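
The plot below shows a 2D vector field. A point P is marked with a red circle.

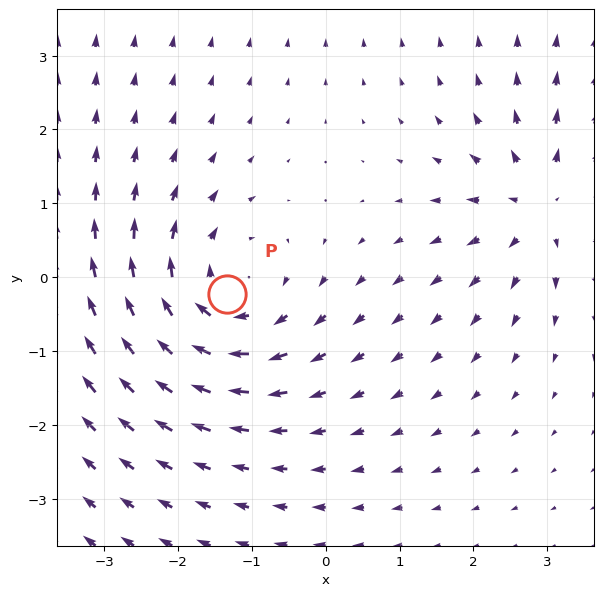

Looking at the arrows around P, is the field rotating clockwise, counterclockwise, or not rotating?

clockwise

Near P at (-1.3, -0.2) the arrows circulate clockwise. The curl (z-component) there is about -4; negative curl means clockwise rotation.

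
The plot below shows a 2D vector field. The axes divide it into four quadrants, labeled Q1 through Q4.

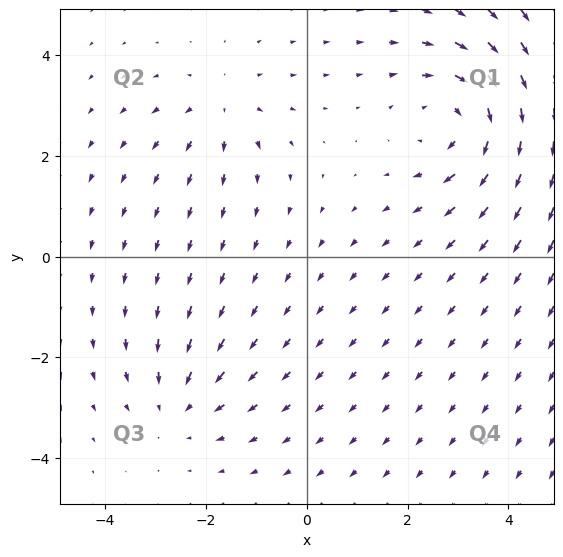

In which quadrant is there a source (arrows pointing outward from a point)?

Q2

The source sits at approximately (-1.7, 3.0), which lies in quadrant Q2. The divergence there is about +2, positive as expected for a source.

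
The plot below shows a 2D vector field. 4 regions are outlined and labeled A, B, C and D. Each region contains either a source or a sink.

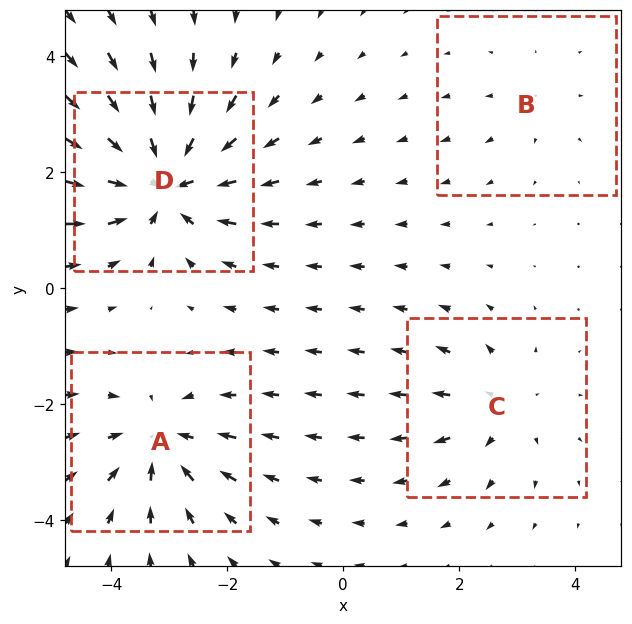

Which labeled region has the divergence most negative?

D

Divergence at each region's feature centre — A: about -5, B: about +2, C: about +3, D: about -7. Region D is most negative.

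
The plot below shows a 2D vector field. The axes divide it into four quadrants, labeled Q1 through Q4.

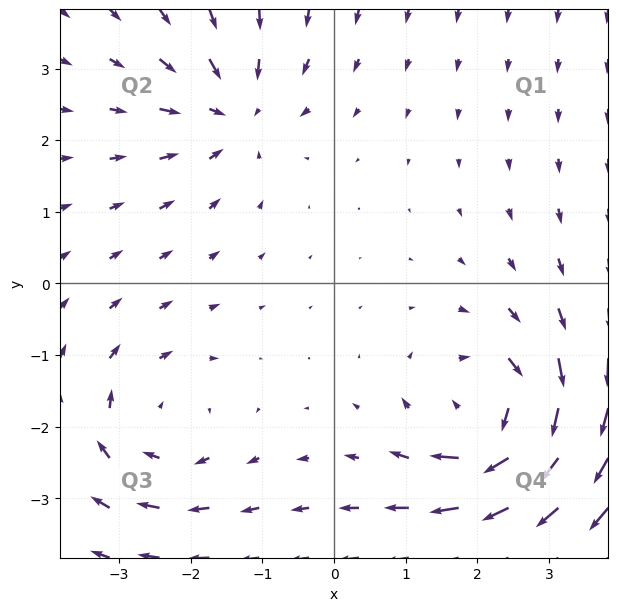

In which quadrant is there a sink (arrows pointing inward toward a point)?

Q2

The sink sits at approximately (-1.4, 2.4), which lies in quadrant Q2. The divergence there is about -4, negative as expected for a sink.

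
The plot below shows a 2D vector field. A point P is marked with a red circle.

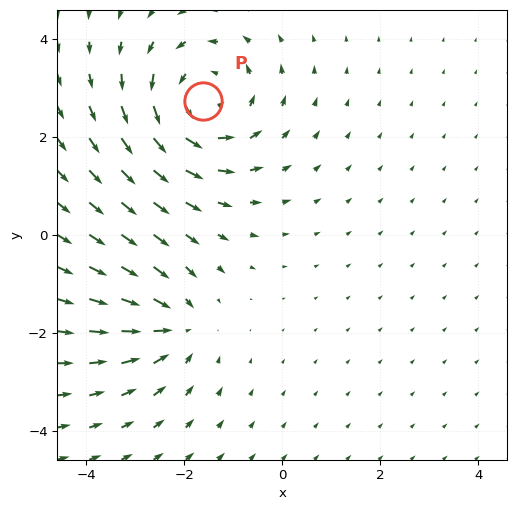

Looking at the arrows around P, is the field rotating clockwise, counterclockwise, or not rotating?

Near P at (-1.6, 2.7) the arrows circulate counterclockwise. The curl (z-component) there is about +3; positive curl means counterclockwise rotation.

counterclockwise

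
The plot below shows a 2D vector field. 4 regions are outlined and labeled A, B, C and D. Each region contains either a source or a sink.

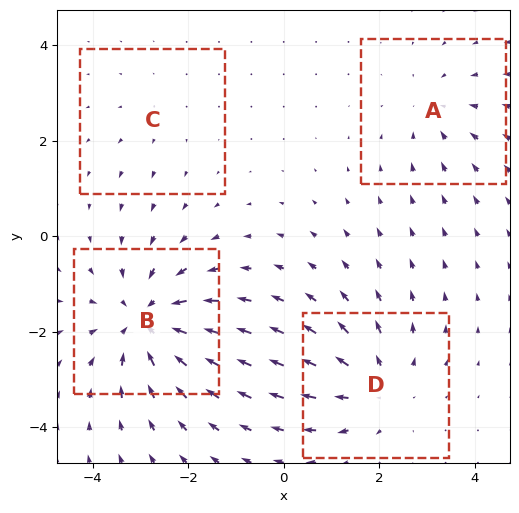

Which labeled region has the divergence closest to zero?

Divergence at each region's feature centre — A: about -3, B: about -6, C: about +2, D: about +4. Region C is closest to zero.

C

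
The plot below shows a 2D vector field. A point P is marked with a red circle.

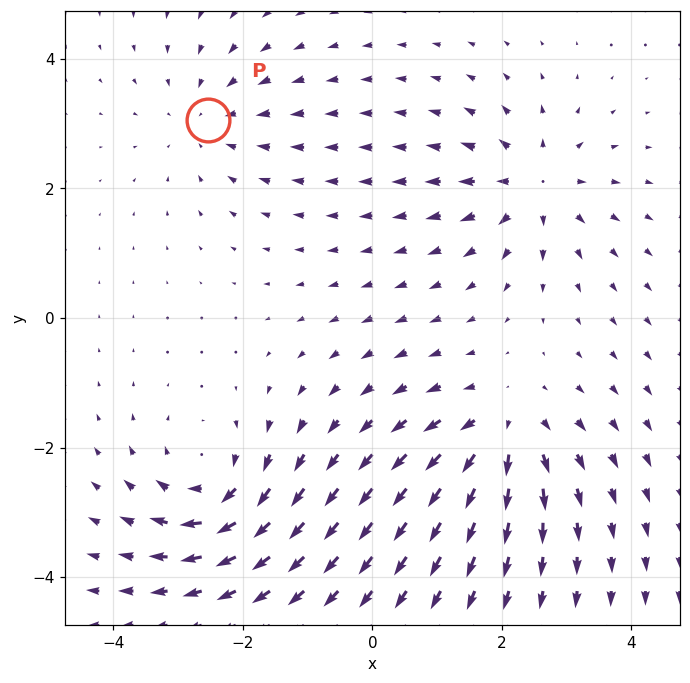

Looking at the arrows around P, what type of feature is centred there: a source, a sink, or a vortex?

At P (-2.5, 3.1) the arrows converge inward. Divergence about -2, curl ≈0 — negative divergence with near-zero curl is a sink.

sink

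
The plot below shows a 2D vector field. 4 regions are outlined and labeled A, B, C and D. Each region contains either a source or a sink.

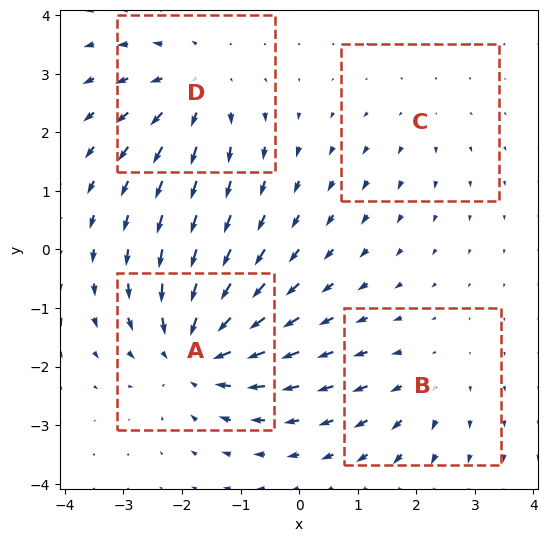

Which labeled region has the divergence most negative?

Divergence at each region's feature centre — A: about -6, B: about +3, C: about +2, D: about +5. Region A is most negative.

A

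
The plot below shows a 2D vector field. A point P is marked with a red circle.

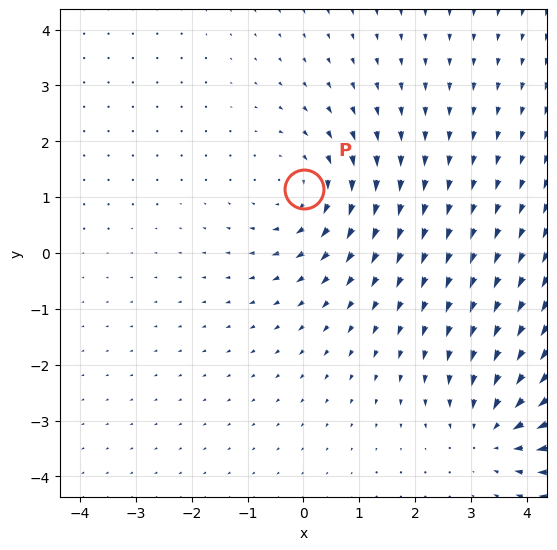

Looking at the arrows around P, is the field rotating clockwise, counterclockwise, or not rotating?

Near P at (0.0, 1.1) the arrows circulate clockwise. The curl (z-component) there is about -4; negative curl means clockwise rotation.

clockwise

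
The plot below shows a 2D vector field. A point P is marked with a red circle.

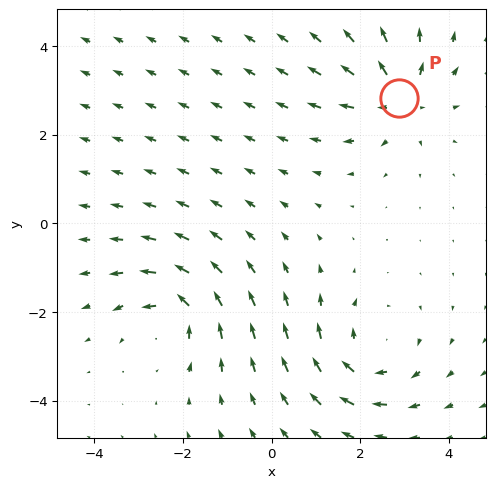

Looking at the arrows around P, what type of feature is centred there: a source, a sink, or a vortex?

At P (2.9, 2.8) the arrows spread outward. Divergence about +4, curl ≈0 — positive divergence with near-zero curl is a source.

source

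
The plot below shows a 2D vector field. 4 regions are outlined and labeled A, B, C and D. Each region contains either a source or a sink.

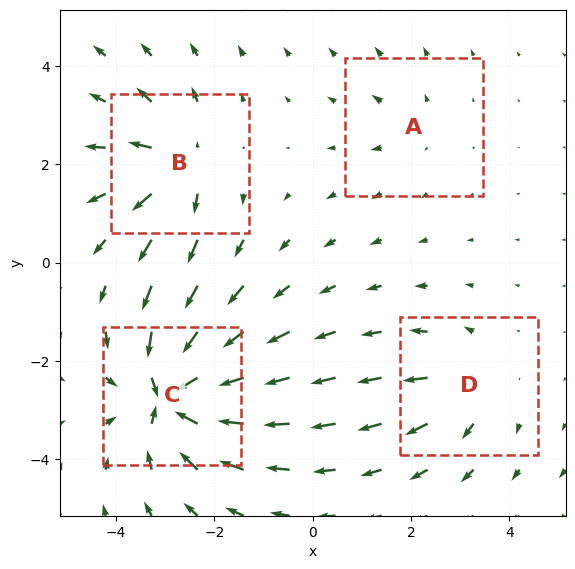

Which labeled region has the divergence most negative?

Divergence at each region's feature centre — A: about +2, B: about +5, C: about -9, D: about +4. Region C is most negative.

C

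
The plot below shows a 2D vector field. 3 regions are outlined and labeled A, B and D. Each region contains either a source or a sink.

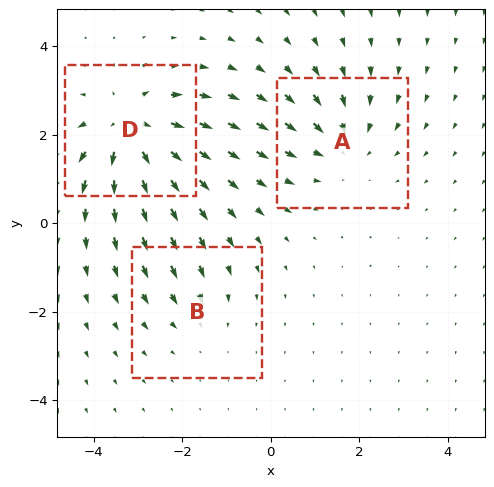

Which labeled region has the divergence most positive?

D

Divergence at each region's feature centre — A: about -3, B: about -2, D: about +4. Region D is most positive.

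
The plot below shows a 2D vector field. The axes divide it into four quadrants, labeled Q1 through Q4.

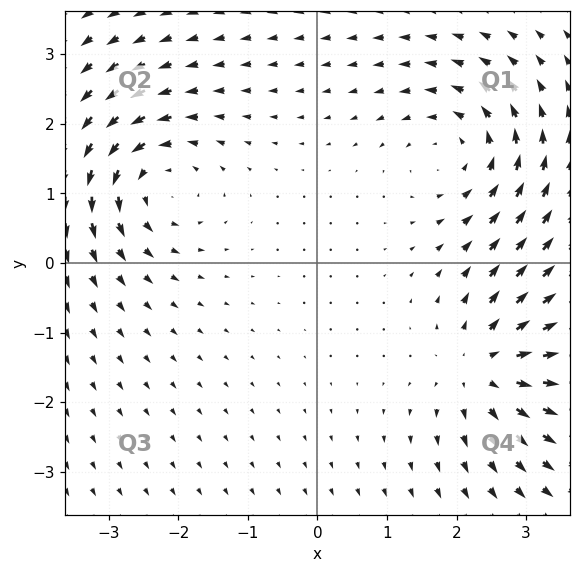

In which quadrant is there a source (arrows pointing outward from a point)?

Q4

The source sits at approximately (2.4, -1.5), which lies in quadrant Q4. The divergence there is about +7, positive as expected for a source.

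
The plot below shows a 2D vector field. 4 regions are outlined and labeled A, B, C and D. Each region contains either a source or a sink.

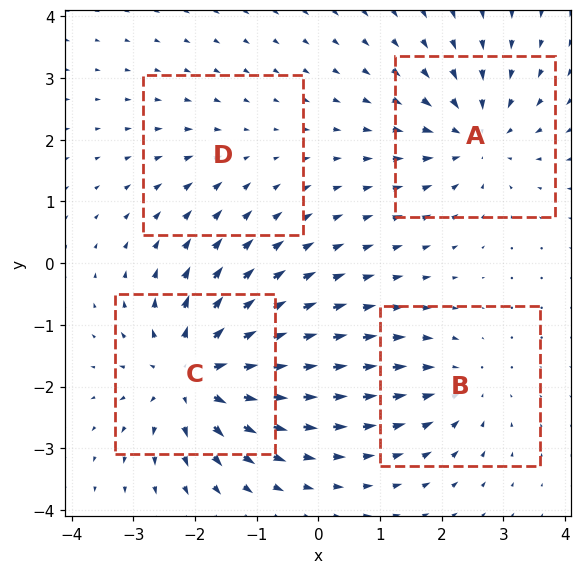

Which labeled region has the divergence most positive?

Divergence at each region's feature centre — A: about -5, B: about -3, C: about +7, D: about -2. Region C is most positive.

C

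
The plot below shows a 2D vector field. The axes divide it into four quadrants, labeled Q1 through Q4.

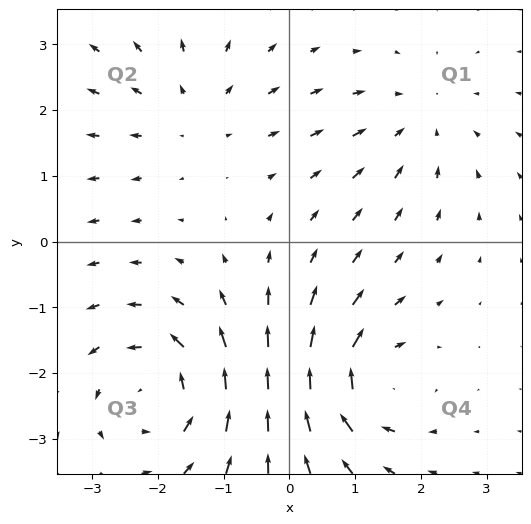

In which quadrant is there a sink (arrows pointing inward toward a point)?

The sink sits at approximately (2.0, 1.8), which lies in quadrant Q1. The divergence there is about -3, negative as expected for a sink.

Q1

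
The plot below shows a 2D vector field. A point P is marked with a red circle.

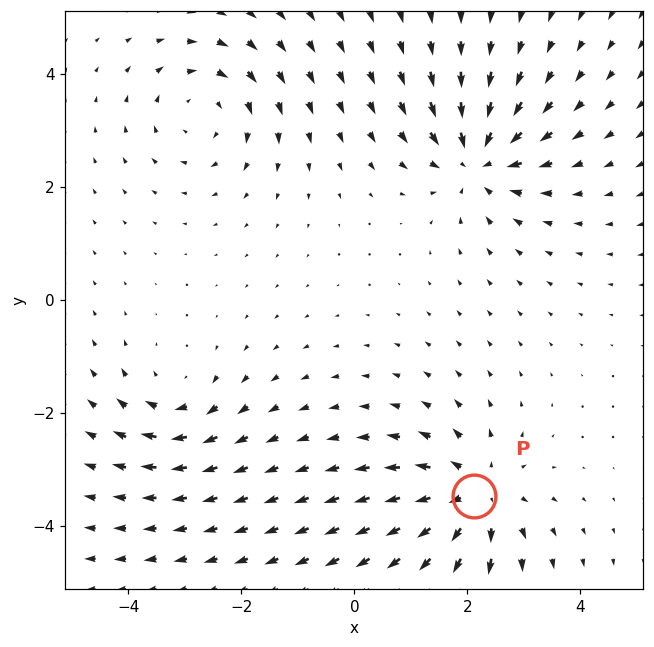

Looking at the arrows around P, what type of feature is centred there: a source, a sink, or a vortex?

source

At P (2.1, -3.5) the arrows spread outward. Divergence about +5, curl ≈0 — positive divergence with near-zero curl is a source.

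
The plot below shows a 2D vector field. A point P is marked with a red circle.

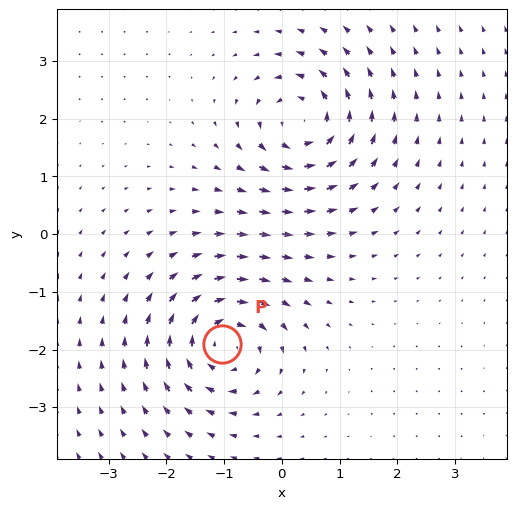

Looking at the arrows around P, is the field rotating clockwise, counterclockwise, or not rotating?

Near P at (-1.0, -1.9) the arrows circulate clockwise. The curl (z-component) there is about -6; negative curl means clockwise rotation.

clockwise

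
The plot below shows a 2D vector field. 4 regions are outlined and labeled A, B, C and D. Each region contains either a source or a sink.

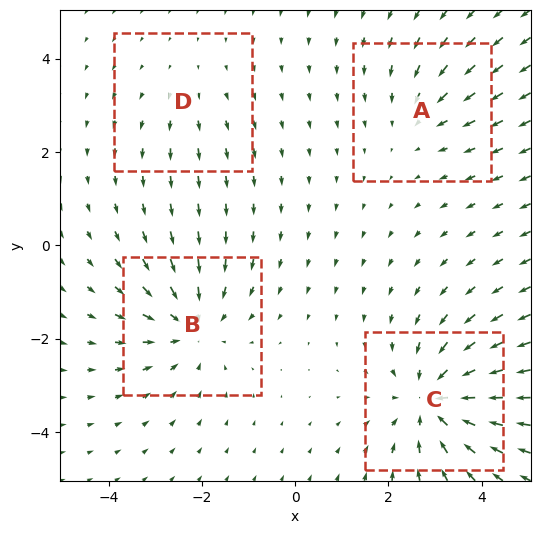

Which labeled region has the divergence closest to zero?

D

Divergence at each region's feature centre — A: about -3, B: about -4, C: about -6, D: about +2. Region D is closest to zero.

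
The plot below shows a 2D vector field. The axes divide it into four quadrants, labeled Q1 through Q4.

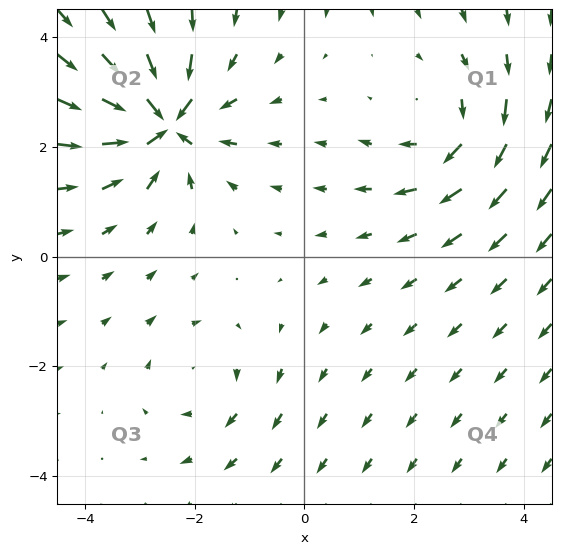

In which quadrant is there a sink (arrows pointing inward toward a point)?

The sink sits at approximately (-2.6, 2.5), which lies in quadrant Q2. The divergence there is about -6, negative as expected for a sink.

Q2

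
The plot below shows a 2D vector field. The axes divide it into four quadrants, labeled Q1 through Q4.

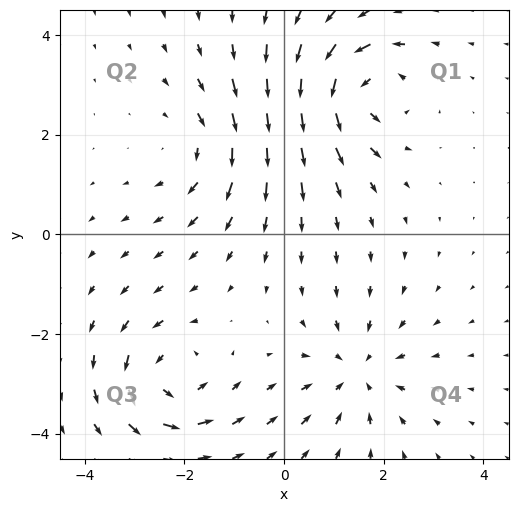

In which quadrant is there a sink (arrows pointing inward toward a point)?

The sink sits at approximately (1.5, -2.8), which lies in quadrant Q4. The divergence there is about -4, negative as expected for a sink.

Q4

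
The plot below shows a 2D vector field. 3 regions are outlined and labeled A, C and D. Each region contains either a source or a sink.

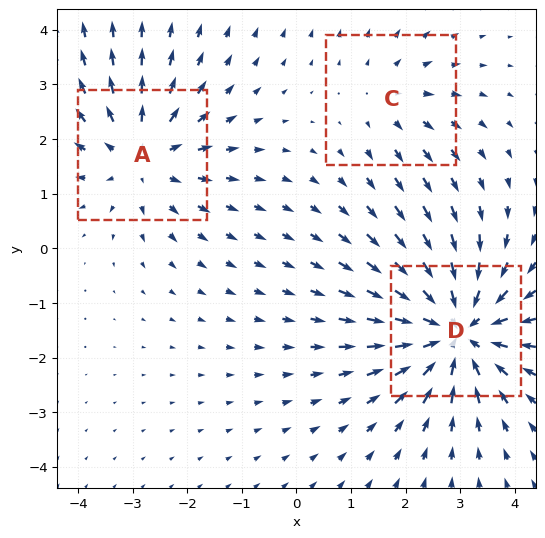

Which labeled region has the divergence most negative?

Divergence at each region's feature centre — A: about +3, C: about +2, D: about -5. Region D is most negative.

D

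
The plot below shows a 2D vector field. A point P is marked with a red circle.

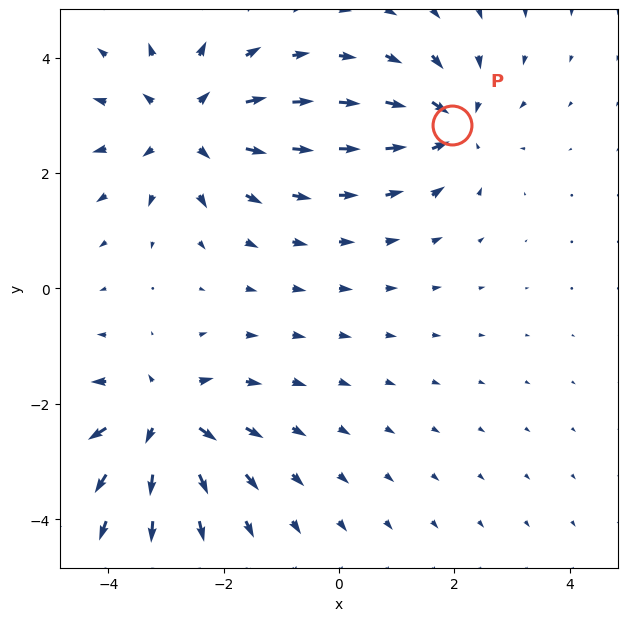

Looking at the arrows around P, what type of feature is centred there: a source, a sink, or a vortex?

At P (2.0, 2.8) the arrows converge inward. Divergence about -5, curl ≈0 — negative divergence with near-zero curl is a sink.

sink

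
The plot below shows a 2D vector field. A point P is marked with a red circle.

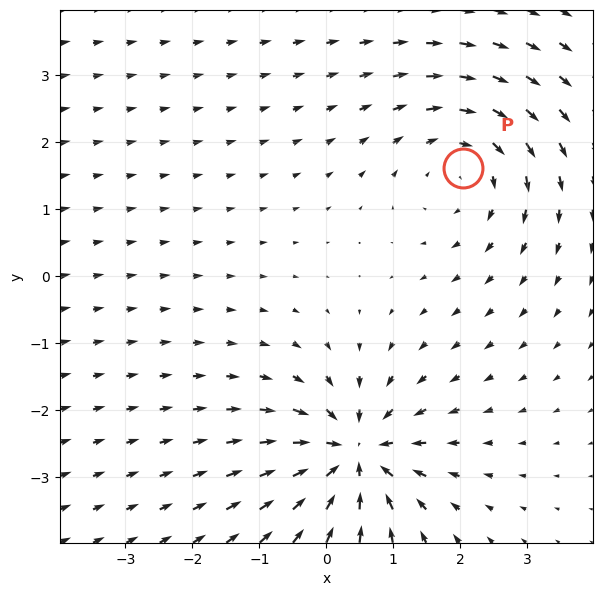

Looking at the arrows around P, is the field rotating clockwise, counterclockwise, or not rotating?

Near P at (2.0, 1.6) the arrows circulate clockwise. The curl (z-component) there is about -3; negative curl means clockwise rotation.

clockwise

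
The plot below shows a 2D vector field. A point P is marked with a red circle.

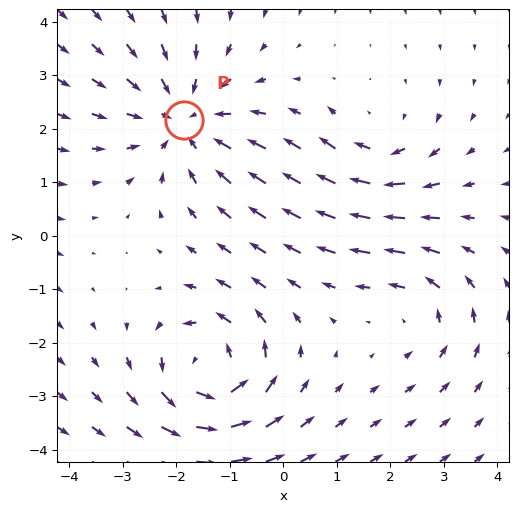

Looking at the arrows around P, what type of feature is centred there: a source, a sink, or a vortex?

At P (-1.8, 2.2) the arrows converge inward. Divergence about -4, curl ≈0 — negative divergence with near-zero curl is a sink.

sink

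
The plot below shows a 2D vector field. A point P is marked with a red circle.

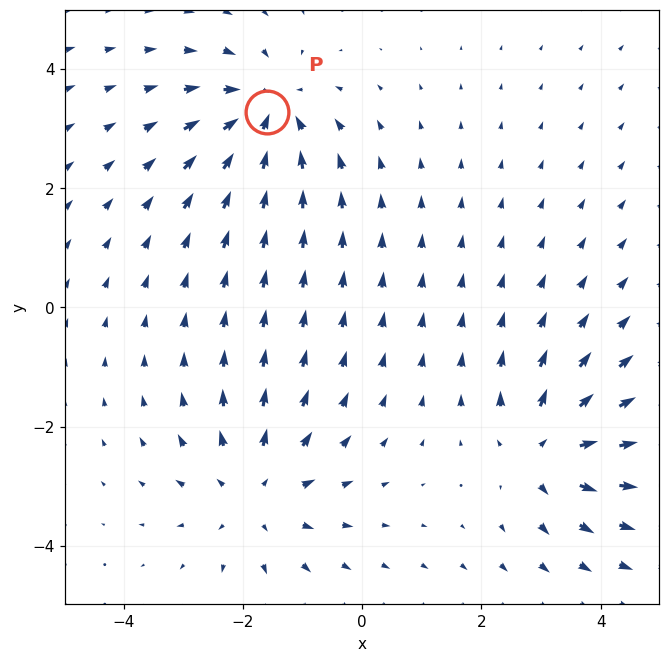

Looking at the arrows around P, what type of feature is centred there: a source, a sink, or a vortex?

At P (-1.6, 3.3) the arrows converge inward. Divergence about -6, curl ≈0 — negative divergence with near-zero curl is a sink.

sink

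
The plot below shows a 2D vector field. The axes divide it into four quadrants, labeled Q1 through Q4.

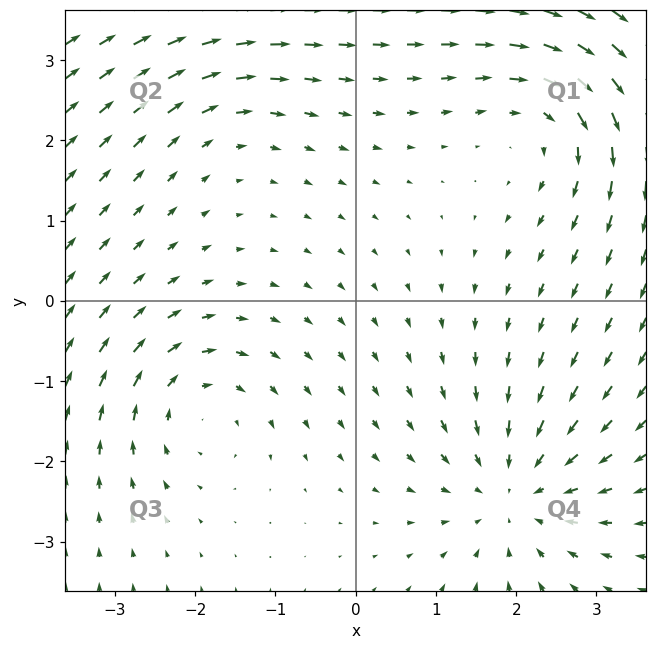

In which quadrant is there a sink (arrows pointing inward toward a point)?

The sink sits at approximately (2.0, -2.4), which lies in quadrant Q4. The divergence there is about -4, negative as expected for a sink.

Q4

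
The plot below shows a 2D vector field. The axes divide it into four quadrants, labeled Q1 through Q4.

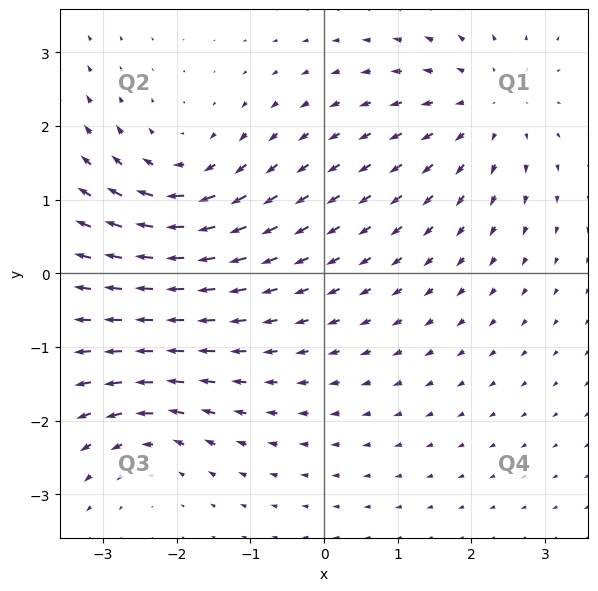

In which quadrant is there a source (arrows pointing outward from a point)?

Q1

The source sits at approximately (2.2, 2.3), which lies in quadrant Q1. The divergence there is about +4, positive as expected for a source.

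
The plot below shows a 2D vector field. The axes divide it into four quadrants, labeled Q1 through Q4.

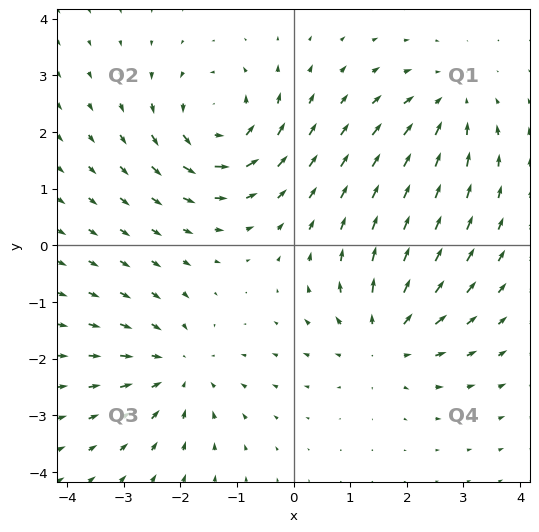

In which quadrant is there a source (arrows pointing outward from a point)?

The source sits at approximately (1.6, -1.6), which lies in quadrant Q4. The divergence there is about +3, positive as expected for a source.

Q4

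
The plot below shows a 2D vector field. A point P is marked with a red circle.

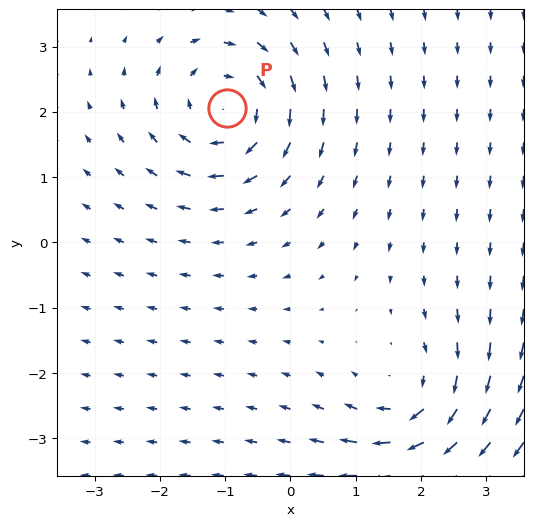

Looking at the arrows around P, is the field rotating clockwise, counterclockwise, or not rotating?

Near P at (-1.0, 2.1) the arrows circulate clockwise. The curl (z-component) there is about -4; negative curl means clockwise rotation.

clockwise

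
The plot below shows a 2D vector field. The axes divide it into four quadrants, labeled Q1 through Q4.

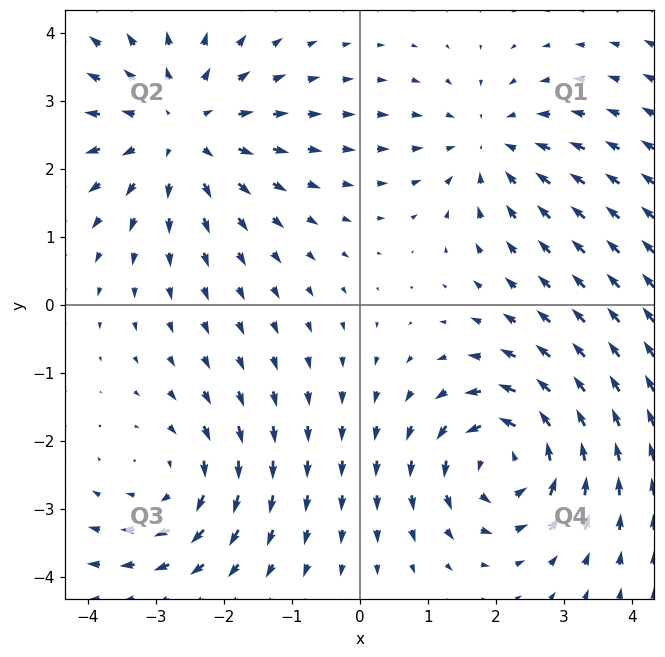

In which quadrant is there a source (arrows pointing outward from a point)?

Q2

The source sits at approximately (-2.7, 2.6), which lies in quadrant Q2. The divergence there is about +4, positive as expected for a source.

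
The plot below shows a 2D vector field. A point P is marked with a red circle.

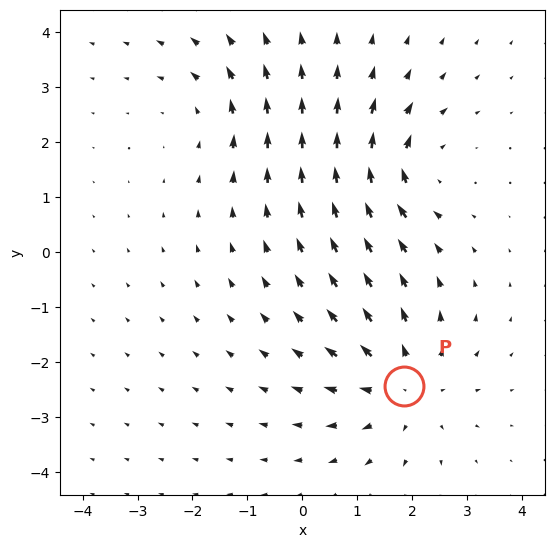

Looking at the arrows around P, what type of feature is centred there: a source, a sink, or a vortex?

At P (1.9, -2.4) the arrows spread outward. Divergence about +3, curl ≈0 — positive divergence with near-zero curl is a source.

source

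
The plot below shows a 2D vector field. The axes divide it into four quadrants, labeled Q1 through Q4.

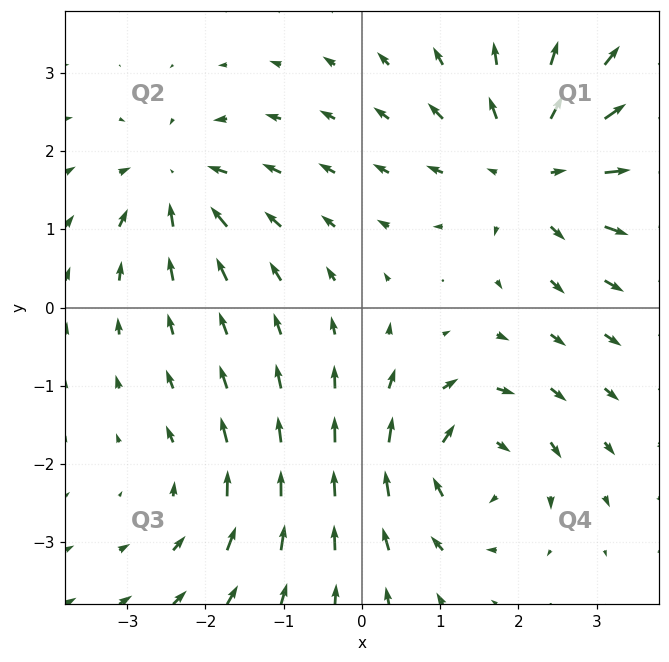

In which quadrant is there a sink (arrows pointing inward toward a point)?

Q2

The sink sits at approximately (-2.4, 1.6), which lies in quadrant Q2. The divergence there is about -4, negative as expected for a sink.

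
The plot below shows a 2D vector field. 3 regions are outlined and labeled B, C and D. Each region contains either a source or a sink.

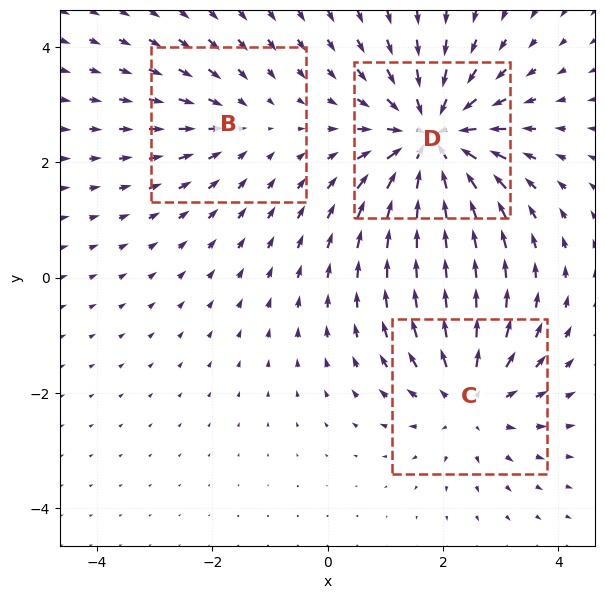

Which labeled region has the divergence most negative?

Divergence at each region's feature centre — B: about -2, C: about +3, D: about -5. Region D is most negative.

D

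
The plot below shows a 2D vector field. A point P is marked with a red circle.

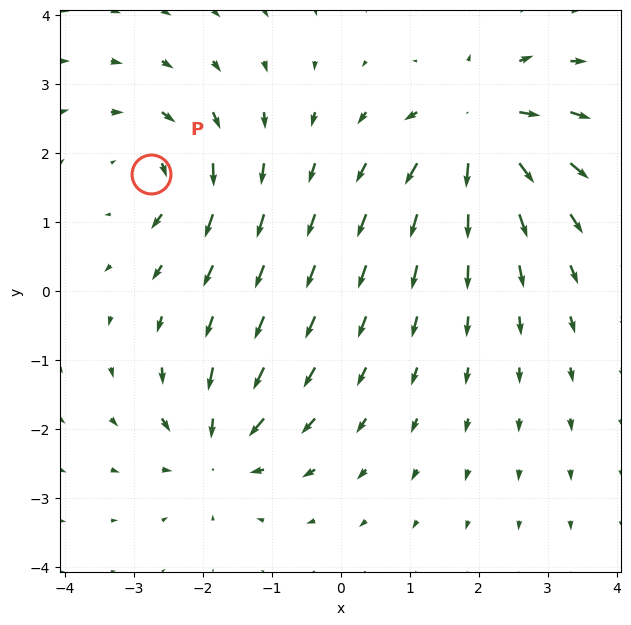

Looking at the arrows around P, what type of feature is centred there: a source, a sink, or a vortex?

vortex

At P (-2.8, 1.7) the arrows circulate clockwise. Divergence ≈0, curl about -4 — near-zero divergence with nonzero curl is a vortex.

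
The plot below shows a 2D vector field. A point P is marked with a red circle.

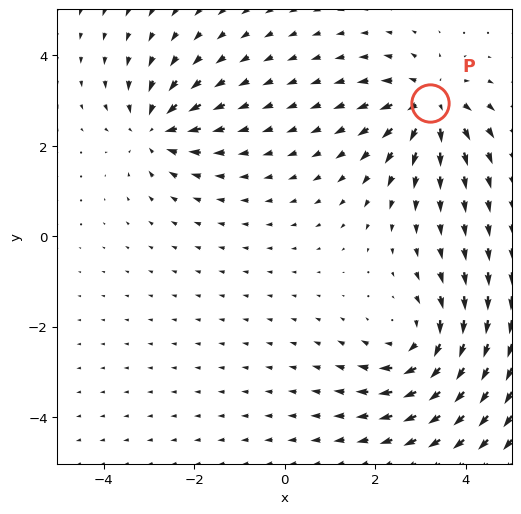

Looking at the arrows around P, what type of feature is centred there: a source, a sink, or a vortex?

source

At P (3.2, 2.9) the arrows spread outward. Divergence about +5, curl ≈0 — positive divergence with near-zero curl is a source.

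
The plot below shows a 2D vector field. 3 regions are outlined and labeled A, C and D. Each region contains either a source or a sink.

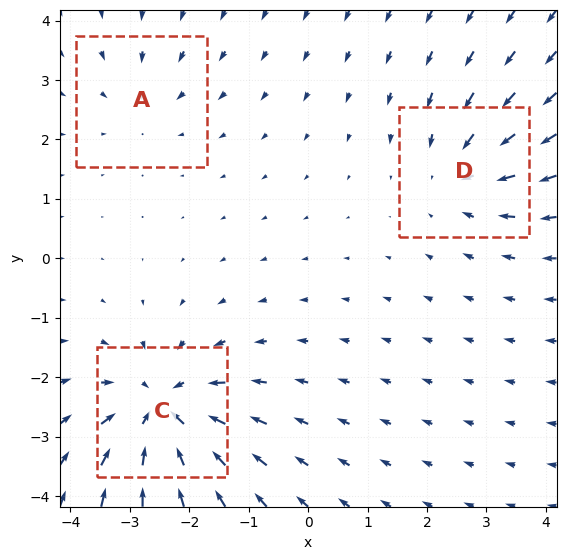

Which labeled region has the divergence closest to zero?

Divergence at each region's feature centre — A: about -2, C: about -5, D: about -3. Region A is closest to zero.

A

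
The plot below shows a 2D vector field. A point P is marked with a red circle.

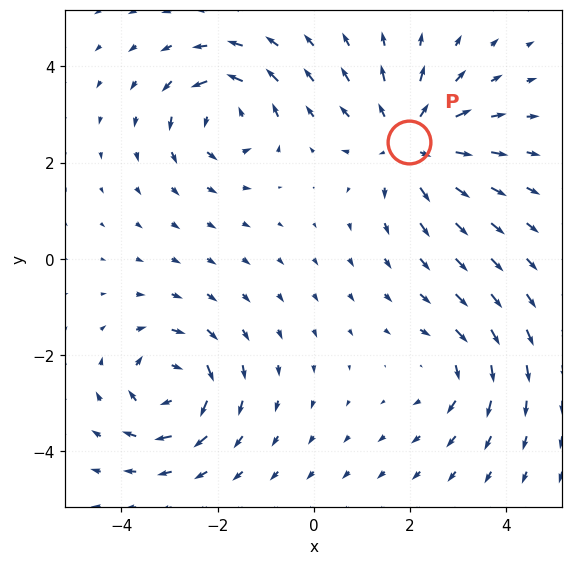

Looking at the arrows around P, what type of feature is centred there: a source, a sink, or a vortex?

At P (2.0, 2.4) the arrows spread outward. Divergence about +4, curl ≈0 — positive divergence with near-zero curl is a source.

source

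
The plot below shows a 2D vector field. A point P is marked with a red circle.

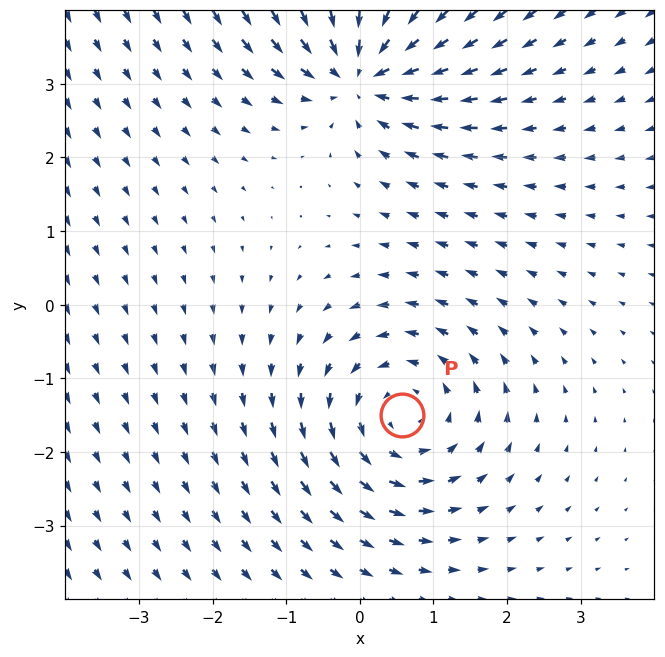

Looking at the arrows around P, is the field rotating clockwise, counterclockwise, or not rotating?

Near P at (0.6, -1.5) the arrows circulate counterclockwise. The curl (z-component) there is about +4; positive curl means counterclockwise rotation.

counterclockwise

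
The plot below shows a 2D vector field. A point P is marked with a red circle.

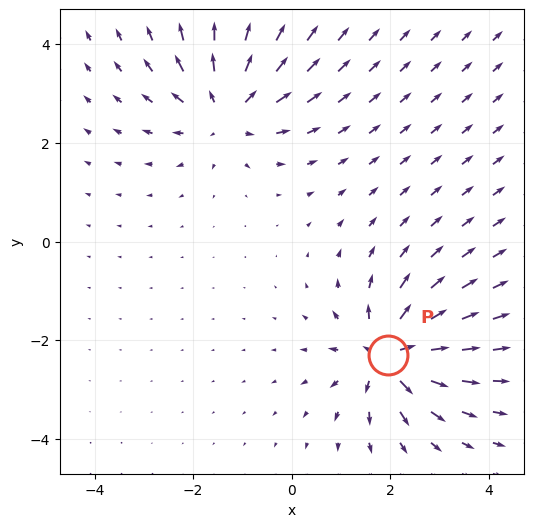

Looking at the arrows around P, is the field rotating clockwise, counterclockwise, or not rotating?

Near P at (2.0, -2.3) the arrows show no circulation. The curl there is ≈0.

not rotating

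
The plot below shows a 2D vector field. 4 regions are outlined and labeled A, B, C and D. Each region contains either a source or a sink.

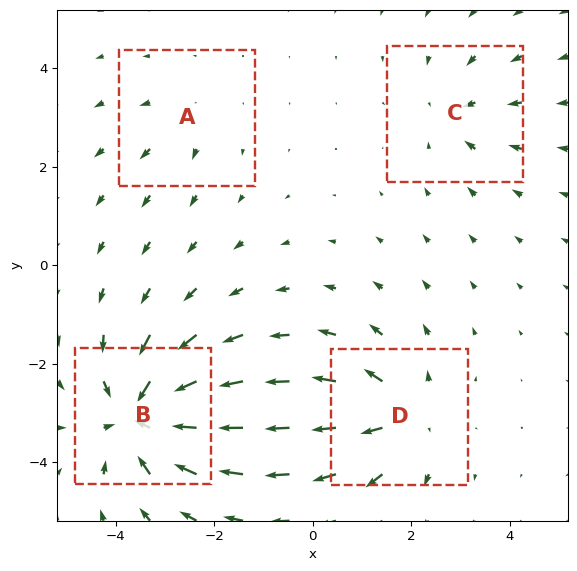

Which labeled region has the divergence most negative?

Divergence at each region's feature centre — A: about +2, B: about -7, C: about -3, D: about +5. Region B is most negative.

B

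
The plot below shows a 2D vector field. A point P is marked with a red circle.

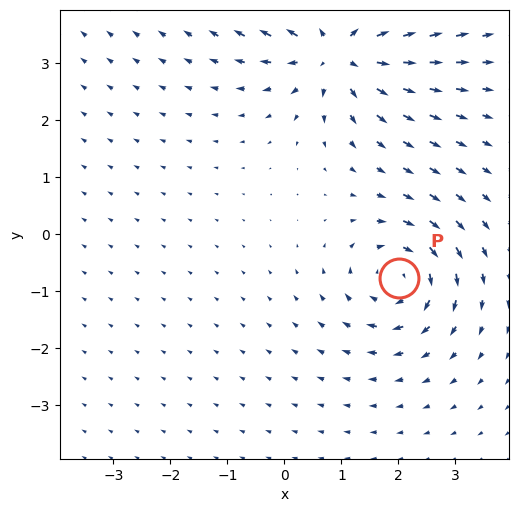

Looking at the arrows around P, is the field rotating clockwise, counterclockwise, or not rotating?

clockwise

Near P at (2.0, -0.8) the arrows circulate clockwise. The curl (z-component) there is about -4; negative curl means clockwise rotation.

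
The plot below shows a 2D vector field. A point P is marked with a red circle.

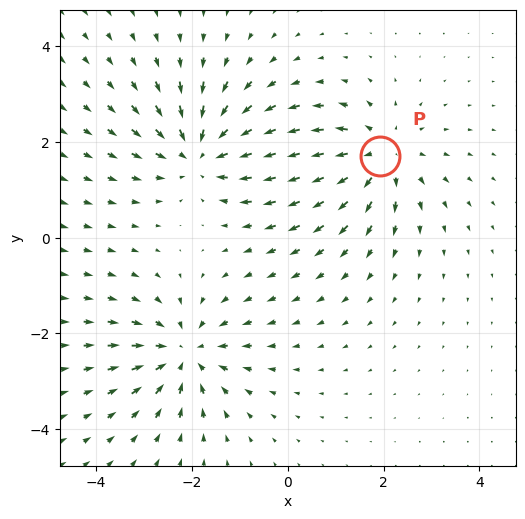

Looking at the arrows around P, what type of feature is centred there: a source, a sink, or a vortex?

At P (1.9, 1.7) the arrows spread outward. Divergence about +3, curl ≈0 — positive divergence with near-zero curl is a source.

source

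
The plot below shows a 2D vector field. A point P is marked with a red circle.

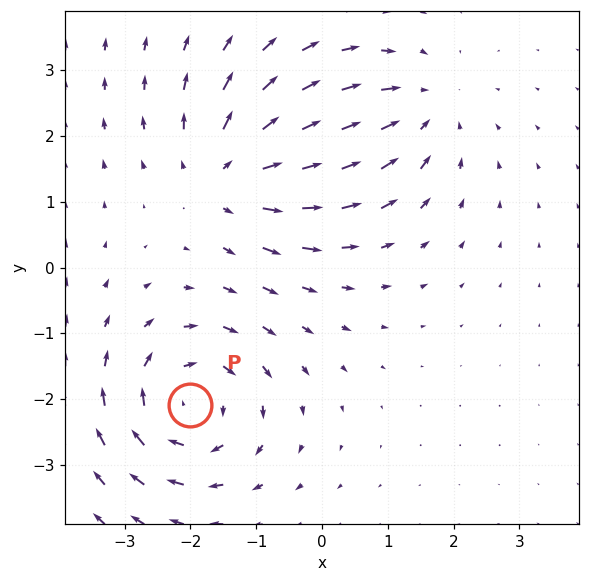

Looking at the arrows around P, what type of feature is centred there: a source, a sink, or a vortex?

vortex

At P (-2.0, -2.1) the arrows circulate clockwise. Divergence ≈0, curl about -5 — near-zero divergence with nonzero curl is a vortex.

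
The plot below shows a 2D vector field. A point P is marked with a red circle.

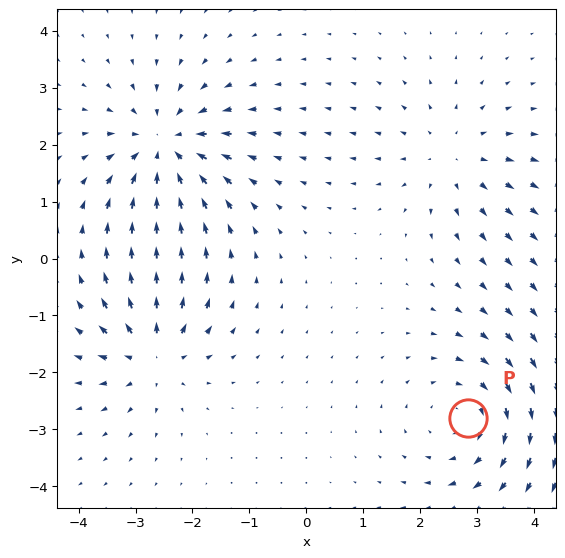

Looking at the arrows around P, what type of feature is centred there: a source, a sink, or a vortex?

At P (2.8, -2.8) the arrows circulate clockwise. Divergence ≈0, curl about -4 — near-zero divergence with nonzero curl is a vortex.

vortex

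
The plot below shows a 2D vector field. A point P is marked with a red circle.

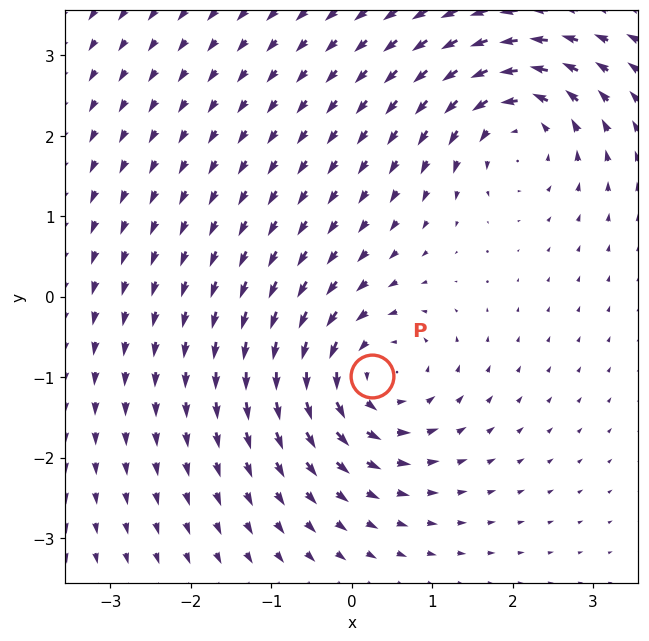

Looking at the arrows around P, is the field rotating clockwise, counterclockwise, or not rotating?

counterclockwise

Near P at (0.3, -1.0) the arrows circulate counterclockwise. The curl (z-component) there is about +5; positive curl means counterclockwise rotation.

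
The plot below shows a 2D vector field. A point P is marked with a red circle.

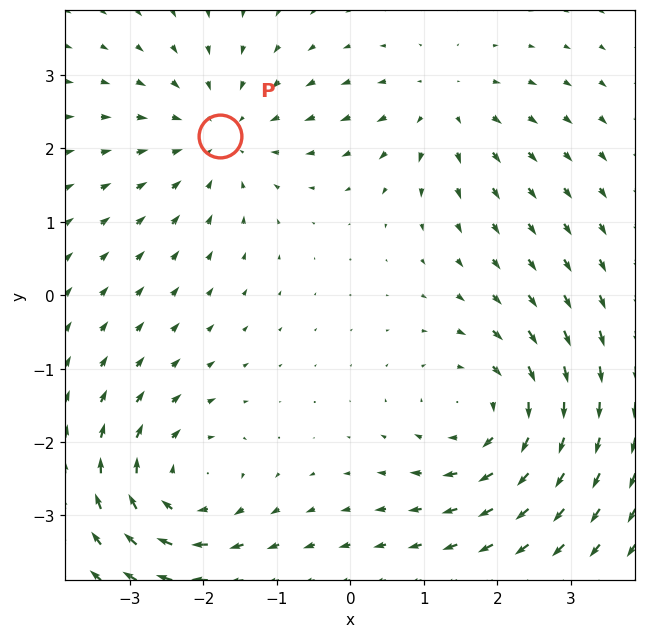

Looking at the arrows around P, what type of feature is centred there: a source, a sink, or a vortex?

sink

At P (-1.8, 2.2) the arrows converge inward. Divergence about -3, curl ≈0 — negative divergence with near-zero curl is a sink.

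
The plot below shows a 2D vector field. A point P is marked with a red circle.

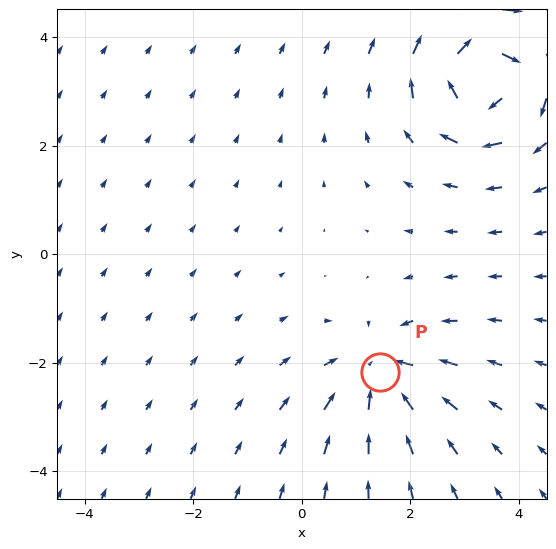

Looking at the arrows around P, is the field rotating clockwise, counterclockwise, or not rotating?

Near P at (1.4, -2.2) the arrows show no circulation. The curl there is ≈0.

not rotating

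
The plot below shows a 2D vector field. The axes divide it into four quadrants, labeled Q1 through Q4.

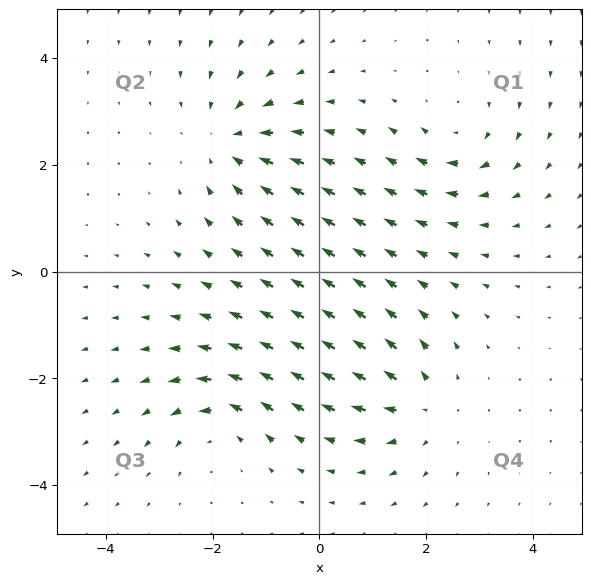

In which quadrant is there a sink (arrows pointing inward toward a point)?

The sink sits at approximately (-1.7, 2.4), which lies in quadrant Q2. The divergence there is about -4, negative as expected for a sink.

Q2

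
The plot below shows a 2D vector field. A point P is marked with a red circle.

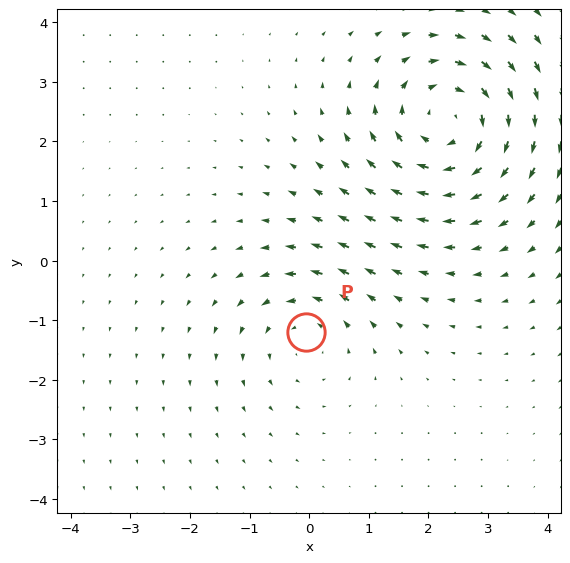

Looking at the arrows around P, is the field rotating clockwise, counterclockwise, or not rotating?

Near P at (-0.1, -1.2) the arrows circulate counterclockwise. The curl (z-component) there is about +3; positive curl means counterclockwise rotation.

counterclockwise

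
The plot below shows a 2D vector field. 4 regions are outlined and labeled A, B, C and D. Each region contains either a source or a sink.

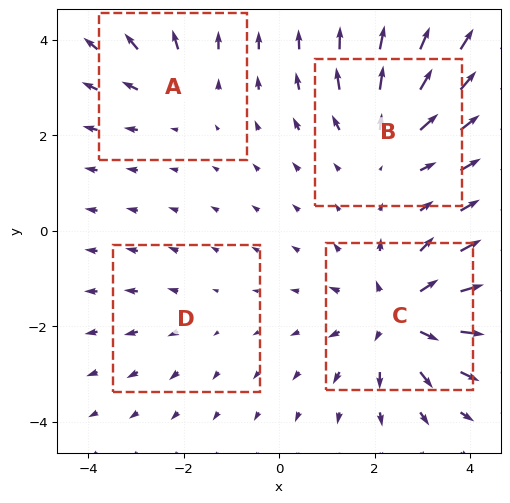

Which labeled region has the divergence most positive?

C

Divergence at each region's feature centre — A: about +3, B: about +4, C: about +6, D: about +2. Region C is most positive.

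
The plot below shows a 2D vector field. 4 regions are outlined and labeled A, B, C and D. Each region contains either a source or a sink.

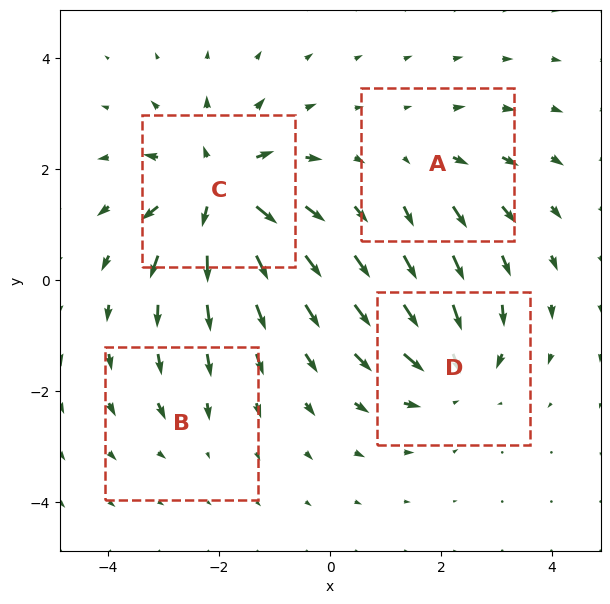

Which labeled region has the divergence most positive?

C

Divergence at each region's feature centre — A: about +3, B: about -2, C: about +8, D: about -5. Region C is most positive.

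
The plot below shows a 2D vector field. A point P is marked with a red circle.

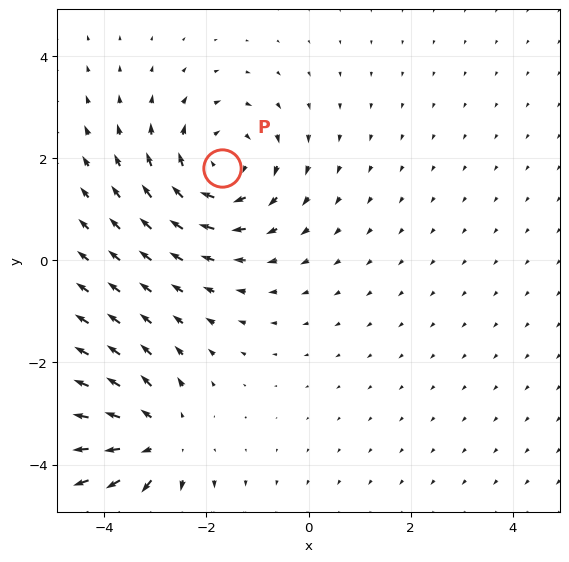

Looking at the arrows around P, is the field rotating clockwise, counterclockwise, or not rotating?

clockwise

Near P at (-1.7, 1.8) the arrows circulate clockwise. The curl (z-component) there is about -3; negative curl means clockwise rotation.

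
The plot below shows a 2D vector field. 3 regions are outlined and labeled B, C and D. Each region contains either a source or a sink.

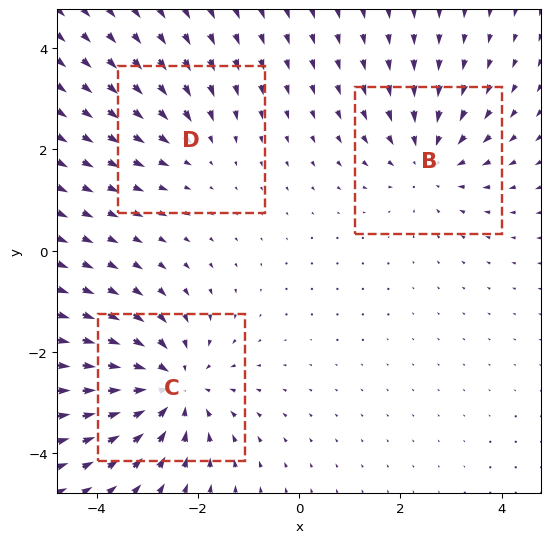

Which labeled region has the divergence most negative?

C

Divergence at each region's feature centre — B: about -3, C: about -4, D: about -2. Region C is most negative.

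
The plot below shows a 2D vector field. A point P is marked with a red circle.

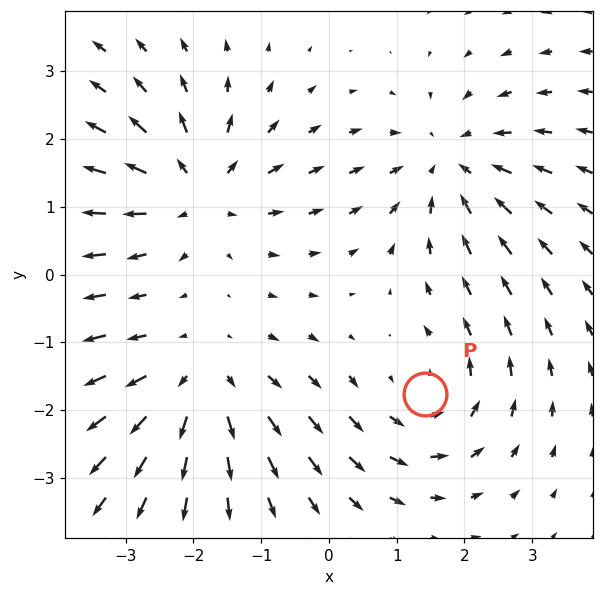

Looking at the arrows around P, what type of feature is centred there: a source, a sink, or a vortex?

At P (1.4, -1.8) the arrows circulate counterclockwise. Divergence ≈0, curl about +4 — near-zero divergence with nonzero curl is a vortex.

vortex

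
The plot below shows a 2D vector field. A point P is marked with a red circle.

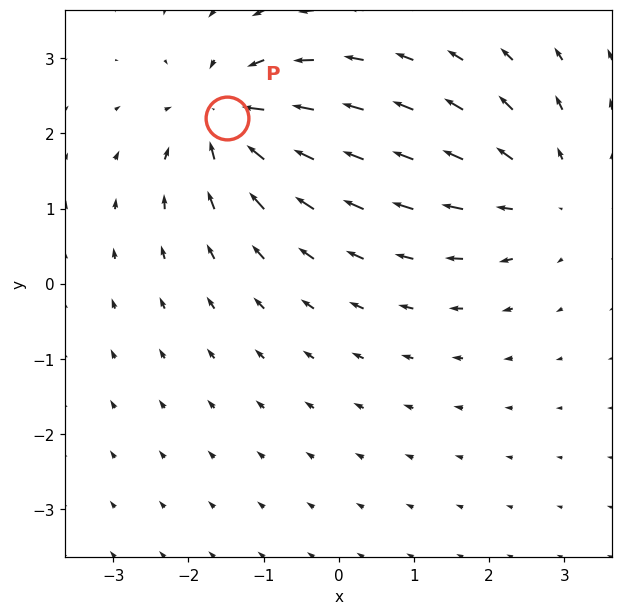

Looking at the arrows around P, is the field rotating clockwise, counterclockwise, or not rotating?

Near P at (-1.5, 2.2) the arrows show no circulation. The curl there is ≈0.

not rotating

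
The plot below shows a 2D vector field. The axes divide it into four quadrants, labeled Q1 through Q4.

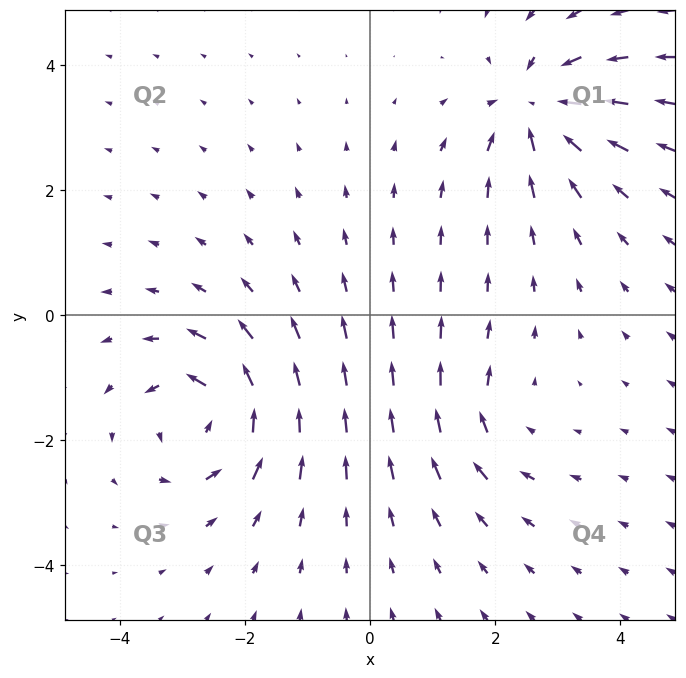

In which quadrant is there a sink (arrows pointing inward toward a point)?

The sink sits at approximately (2.7, 3.3), which lies in quadrant Q1. The divergence there is about -6, negative as expected for a sink.

Q1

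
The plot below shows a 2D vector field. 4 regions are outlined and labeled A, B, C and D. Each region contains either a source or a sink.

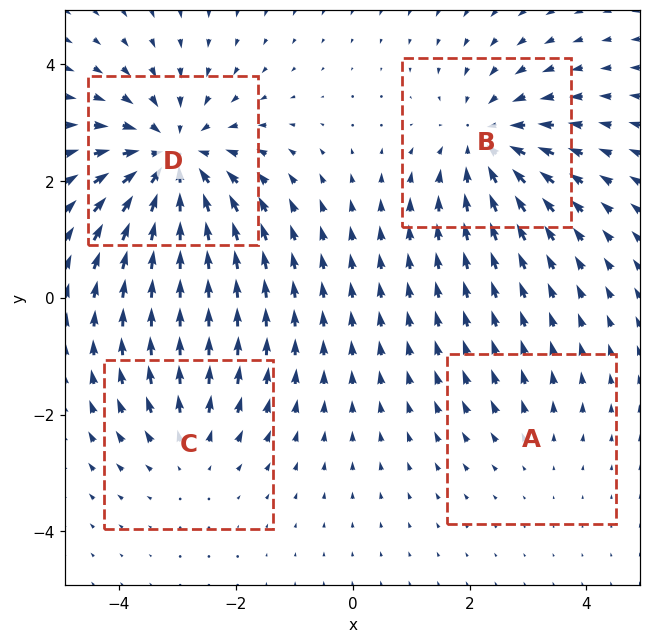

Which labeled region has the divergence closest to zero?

Divergence at each region's feature centre — A: about +2, B: about -4, C: about +3, D: about -6. Region A is closest to zero.

A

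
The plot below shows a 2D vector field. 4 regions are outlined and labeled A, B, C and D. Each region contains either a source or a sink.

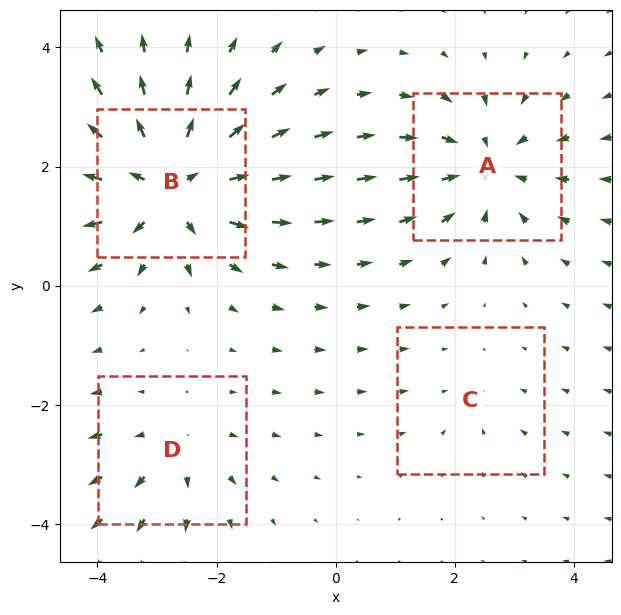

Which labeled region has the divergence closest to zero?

Divergence at each region's feature centre — A: about -5, B: about +7, C: about -2, D: about +3. Region C is closest to zero.

C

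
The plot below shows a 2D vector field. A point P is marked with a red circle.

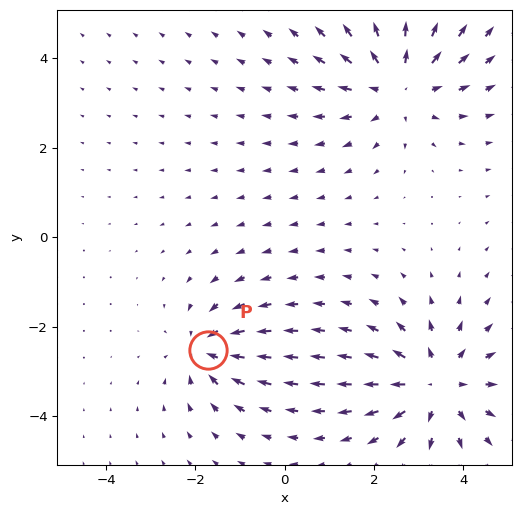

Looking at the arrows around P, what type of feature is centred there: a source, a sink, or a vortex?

sink

At P (-1.7, -2.5) the arrows converge inward. Divergence about -4, curl ≈0 — negative divergence with near-zero curl is a sink.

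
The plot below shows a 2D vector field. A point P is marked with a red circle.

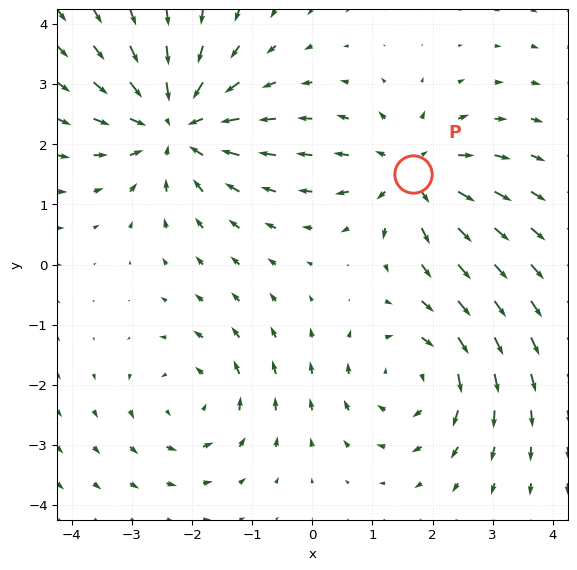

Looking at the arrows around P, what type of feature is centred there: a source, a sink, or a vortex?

At P (1.7, 1.5) the arrows spread outward. Divergence about +4, curl ≈0 — positive divergence with near-zero curl is a source.

source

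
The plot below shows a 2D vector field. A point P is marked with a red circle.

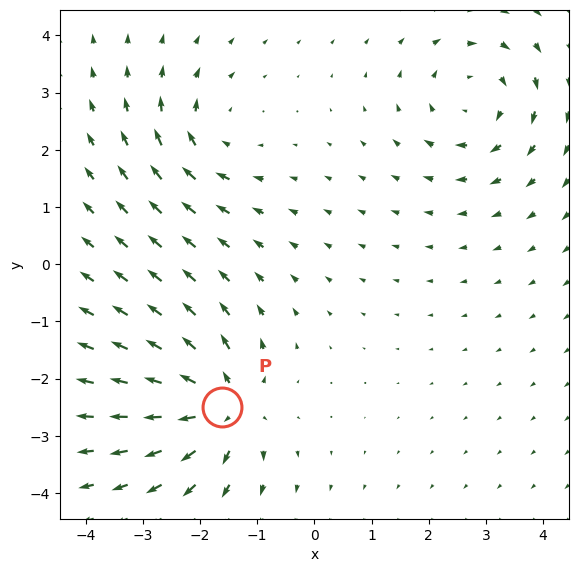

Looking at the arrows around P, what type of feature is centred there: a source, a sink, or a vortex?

source

At P (-1.6, -2.5) the arrows spread outward. Divergence about +6, curl ≈0 — positive divergence with near-zero curl is a source.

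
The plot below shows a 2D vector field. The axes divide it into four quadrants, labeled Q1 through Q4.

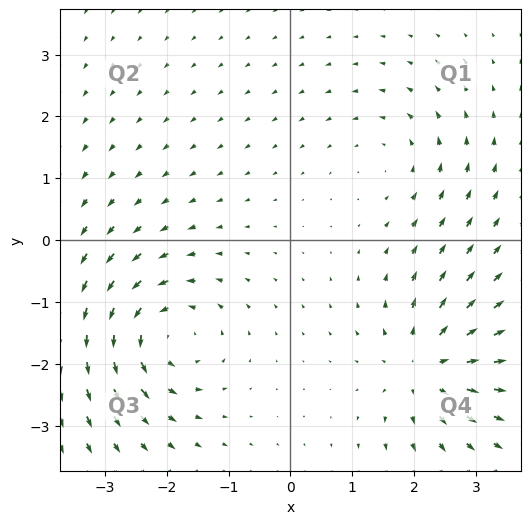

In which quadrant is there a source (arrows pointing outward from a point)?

Q4

The source sits at approximately (2.2, -2.1), which lies in quadrant Q4. The divergence there is about +5, positive as expected for a source.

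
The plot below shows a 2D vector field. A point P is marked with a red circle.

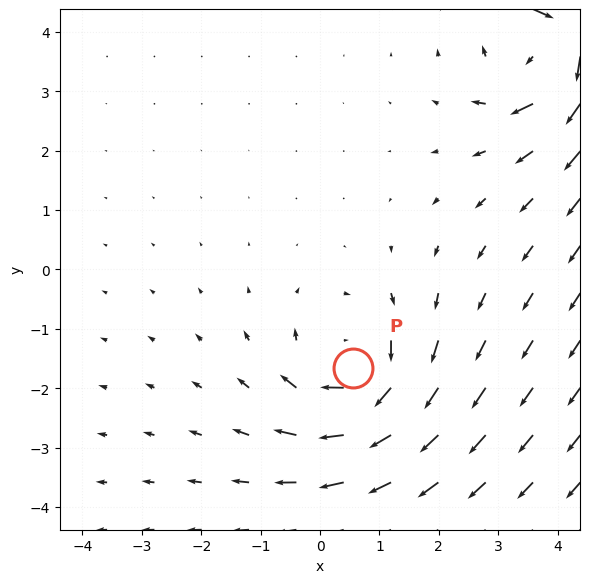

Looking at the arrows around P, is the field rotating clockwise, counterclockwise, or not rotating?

clockwise

Near P at (0.6, -1.7) the arrows circulate clockwise. The curl (z-component) there is about -4; negative curl means clockwise rotation.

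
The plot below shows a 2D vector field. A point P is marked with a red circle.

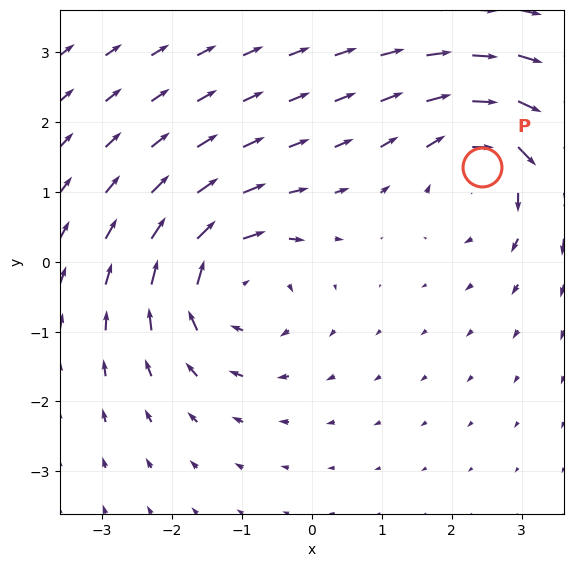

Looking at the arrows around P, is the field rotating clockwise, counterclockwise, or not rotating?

clockwise

Near P at (2.4, 1.4) the arrows circulate clockwise. The curl (z-component) there is about -6; negative curl means clockwise rotation.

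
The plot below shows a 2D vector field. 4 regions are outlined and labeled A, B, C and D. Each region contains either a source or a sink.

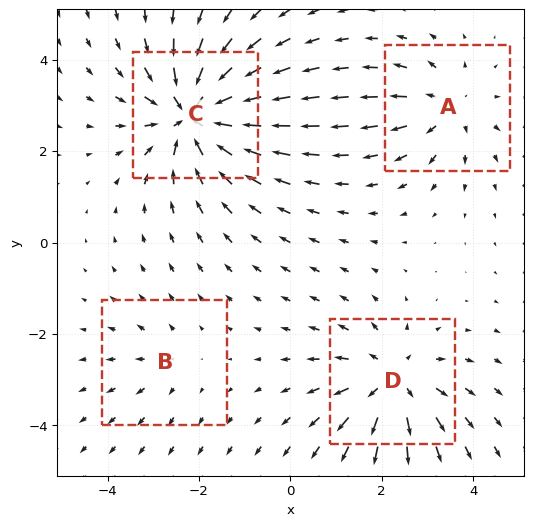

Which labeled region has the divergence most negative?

Divergence at each region's feature centre — A: about +4, B: about +2, C: about -7, D: about +5. Region C is most negative.

C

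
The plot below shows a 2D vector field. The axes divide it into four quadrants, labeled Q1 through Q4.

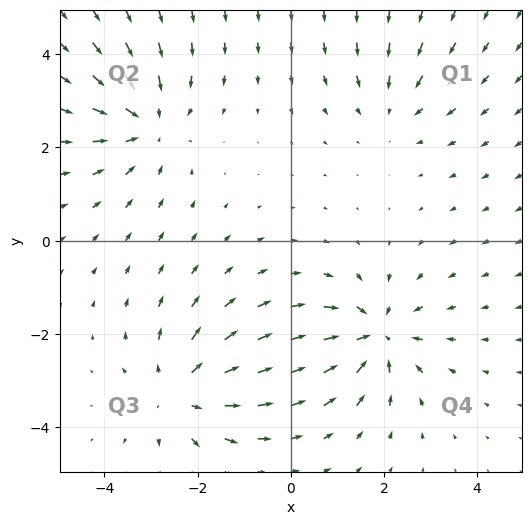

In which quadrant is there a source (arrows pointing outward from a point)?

Q3

The source sits at approximately (-2.3, -3.3), which lies in quadrant Q3. The divergence there is about +4, positive as expected for a source.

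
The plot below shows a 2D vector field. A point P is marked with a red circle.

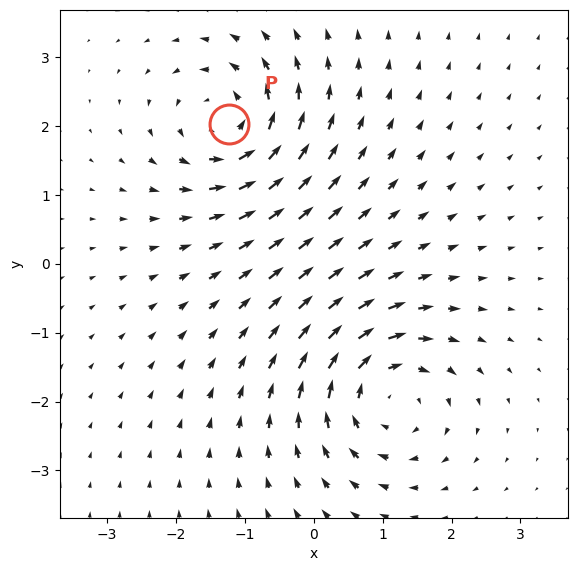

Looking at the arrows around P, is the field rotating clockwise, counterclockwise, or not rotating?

counterclockwise

Near P at (-1.2, 2.0) the arrows circulate counterclockwise. The curl (z-component) there is about +6; positive curl means counterclockwise rotation.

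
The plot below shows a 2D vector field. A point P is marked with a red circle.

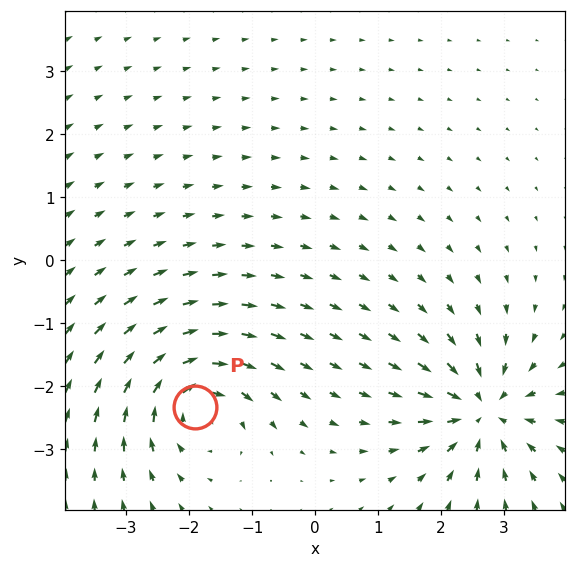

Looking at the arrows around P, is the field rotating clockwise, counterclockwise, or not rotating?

clockwise

Near P at (-1.9, -2.3) the arrows circulate clockwise. The curl (z-component) there is about -5; negative curl means clockwise rotation.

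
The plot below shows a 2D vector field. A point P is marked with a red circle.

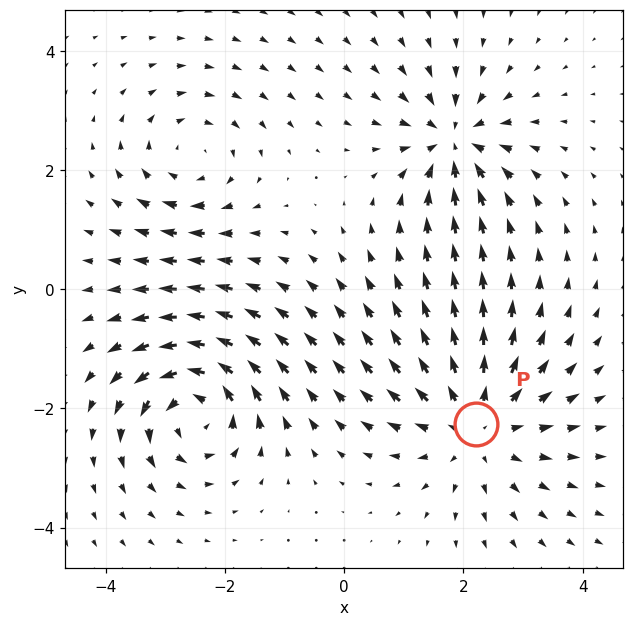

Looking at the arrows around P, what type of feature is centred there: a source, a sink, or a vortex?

At P (2.2, -2.3) the arrows spread outward. Divergence about +3, curl ≈0 — positive divergence with near-zero curl is a source.

source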